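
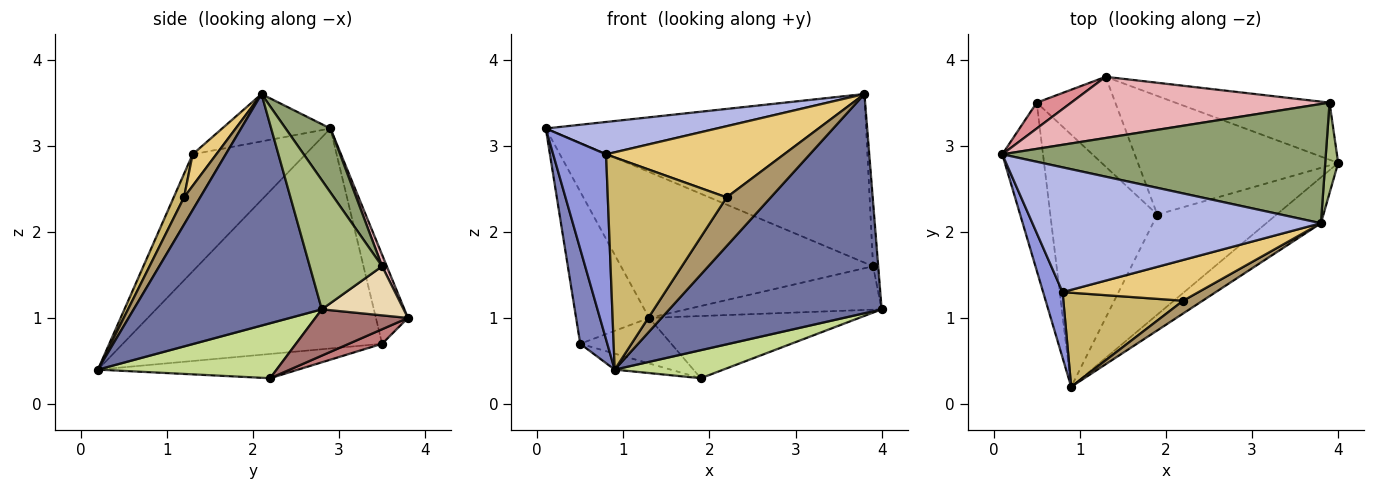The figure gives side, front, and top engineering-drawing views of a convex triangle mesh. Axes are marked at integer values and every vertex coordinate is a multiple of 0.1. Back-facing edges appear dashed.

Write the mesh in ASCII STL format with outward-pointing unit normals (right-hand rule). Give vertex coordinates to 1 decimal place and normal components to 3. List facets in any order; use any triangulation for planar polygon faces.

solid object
 facet normal 0.655 -0.740 -0.155
  outer loop
   vertex 3.8 2.1 3.6
   vertex 0.9 0.2 0.4
   vertex 4.0 2.8 1.1
  endloop
 endfacet
 facet normal -0.978 -0.102 -0.181
  outer loop
   vertex 0.5 3.5 0.7
   vertex 0.9 0.2 0.4
   vertex 0.1 2.9 3.2
  endloop
 endfacet
 facet normal -0.895 -0.420 0.149
  outer loop
   vertex 0.8 1.3 2.9
   vertex 0.1 2.9 3.2
   vertex 0.9 0.2 0.4
  endloop
 endfacet
 facet normal -0.157 -0.248 0.956
  outer loop
   vertex 0.8 1.3 2.9
   vertex 3.8 2.1 3.6
   vertex 0.1 2.9 3.2
  endloop
 endfacet
 facet normal 0.113 0.811 0.574
  outer loop
   vertex 3.9 3.5 1.6
   vertex 0.1 2.9 3.2
   vertex 3.8 2.1 3.6
  endloop
 endfacet
 facet normal 0.993 0.071 0.099
  outer loop
   vertex 3.9 3.5 1.6
   vertex 3.8 2.1 3.6
   vertex 4.0 2.8 1.1
  endloop
 endfacet
 facet normal 0.406 -0.247 -0.880
  outer loop
   vertex 1.9 2.2 0.3
   vertex 4.0 2.8 1.1
   vertex 0.9 0.2 0.4
  endloop
 endfacet
 facet normal -0.221 0.062 -0.973
  outer loop
   vertex 1.9 2.2 0.3
   vertex 0.9 0.2 0.4
   vertex 0.5 3.5 0.7
  endloop
 endfacet
 facet normal 0.334 -0.912 0.239
  outer loop
   vertex 2.2 1.2 2.4
   vertex 0.9 0.2 0.4
   vertex 3.8 2.1 3.6
  endloop
 endfacet
 facet normal 0.079 -0.911 0.404
  outer loop
   vertex 2.2 1.2 2.4
   vertex 0.8 1.3 2.9
   vertex 0.9 0.2 0.4
  endloop
 endfacet
 facet normal 0.115 -0.862 0.494
  outer loop
   vertex 2.2 1.2 2.4
   vertex 3.8 2.1 3.6
   vertex 0.8 1.3 2.9
  endloop
 endfacet
 facet normal 0.246 0.586 -0.772
  outer loop
   vertex 1.3 3.8 1.0
   vertex 3.9 3.5 1.6
   vertex 4.0 2.8 1.1
  endloop
 endfacet
 facet normal 0.201 0.455 -0.868
  outer loop
   vertex 1.3 3.8 1.0
   vertex 4.0 2.8 1.1
   vertex 1.9 2.2 0.3
  endloop
 endfacet
 facet normal 0.163 0.446 -0.880
  outer loop
   vertex 1.3 3.8 1.0
   vertex 1.9 2.2 0.3
   vertex 0.5 3.5 0.7
  endloop
 endfacet
 facet normal -0.397 0.905 0.154
  outer loop
   vertex 1.3 3.8 1.0
   vertex 0.5 3.5 0.7
   vertex 0.1 2.9 3.2
  endloop
 endfacet
 facet normal 0.017 0.922 0.387
  outer loop
   vertex 1.3 3.8 1.0
   vertex 0.1 2.9 3.2
   vertex 3.9 3.5 1.6
  endloop
 endfacet
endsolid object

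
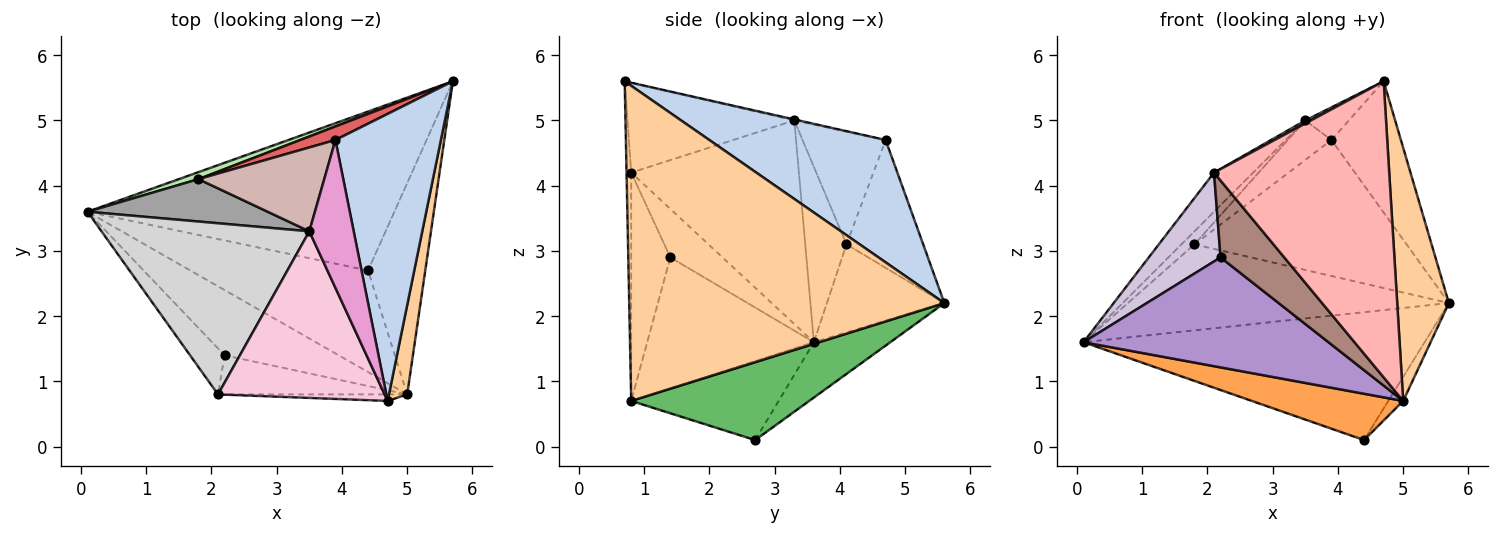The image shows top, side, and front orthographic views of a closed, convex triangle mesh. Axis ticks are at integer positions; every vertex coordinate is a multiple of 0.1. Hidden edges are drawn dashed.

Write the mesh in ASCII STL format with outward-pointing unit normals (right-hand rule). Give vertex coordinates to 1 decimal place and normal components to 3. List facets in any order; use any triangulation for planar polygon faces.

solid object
 facet normal -0.139 0.621 -0.771
  outer loop
   vertex 4.4 2.7 0.1
   vertex 0.1 3.6 1.6
   vertex 5.7 5.6 2.2
  endloop
 endfacet
 facet normal 0.726 0.286 0.626
  outer loop
   vertex 3.9 4.7 4.7
   vertex 4.7 0.7 5.6
   vertex 5.7 5.6 2.2
  endloop
 endfacet
 facet normal -0.375 -0.385 -0.844
  outer loop
   vertex 5.0 0.8 0.7
   vertex 0.1 3.6 1.6
   vertex 4.4 2.7 0.1
  endloop
 endfacet
 facet normal 0.985 -0.161 0.057
  outer loop
   vertex 5.0 0.8 0.7
   vertex 5.7 5.6 2.2
   vertex 4.7 0.7 5.6
  endloop
 endfacet
 facet normal 0.804 0.067 -0.591
  outer loop
   vertex 5.0 0.8 0.7
   vertex 4.4 2.7 0.1
   vertex 5.7 5.6 2.2
  endloop
 endfacet
 facet normal -0.343 0.936 0.076
  outer loop
   vertex 1.8 4.1 3.1
   vertex 5.7 5.6 2.2
   vertex 0.1 3.6 1.6
  endloop
 endfacet
 facet normal -0.339 0.936 0.093
  outer loop
   vertex 1.8 4.1 3.1
   vertex 3.9 4.7 4.7
   vertex 5.7 5.6 2.2
  endloop
 endfacet
 facet normal -0.027 -0.999 -0.022
  outer loop
   vertex 2.1 0.8 4.2
   vertex 5.0 0.8 0.7
   vertex 4.7 0.7 5.6
  endloop
 endfacet
 facet normal -0.505 -0.742 -0.440
  outer loop
   vertex 2.2 1.4 2.9
   vertex 0.1 3.6 1.6
   vertex 5.0 0.8 0.7
  endloop
 endfacet
 facet normal -0.543 -0.746 -0.386
  outer loop
   vertex 2.2 1.4 2.9
   vertex 2.1 0.8 4.2
   vertex 0.1 3.6 1.6
  endloop
 endfacet
 facet normal -0.480 -0.782 -0.398
  outer loop
   vertex 2.2 1.4 2.9
   vertex 5.0 0.8 0.7
   vertex 2.1 0.8 4.2
  endloop
 endfacet
 facet normal -0.630 0.331 0.703
  outer loop
   vertex 3.5 3.3 5.0
   vertex 3.9 4.7 4.7
   vertex 1.8 4.1 3.1
  endloop
 endfacet
 facet normal -0.022 0.215 0.976
  outer loop
   vertex 3.5 3.3 5.0
   vertex 4.7 0.7 5.6
   vertex 3.9 4.7 4.7
  endloop
 endfacet
 facet normal -0.475 -0.016 0.880
  outer loop
   vertex 3.5 3.3 5.0
   vertex 2.1 0.8 4.2
   vertex 4.7 0.7 5.6
  endloop
 endfacet
 facet normal -0.681 0.215 0.700
  outer loop
   vertex 3.5 3.3 5.0
   vertex 1.8 4.1 3.1
   vertex 0.1 3.6 1.6
  endloop
 endfacet
 facet normal -0.691 0.161 0.705
  outer loop
   vertex 3.5 3.3 5.0
   vertex 0.1 3.6 1.6
   vertex 2.1 0.8 4.2
  endloop
 endfacet
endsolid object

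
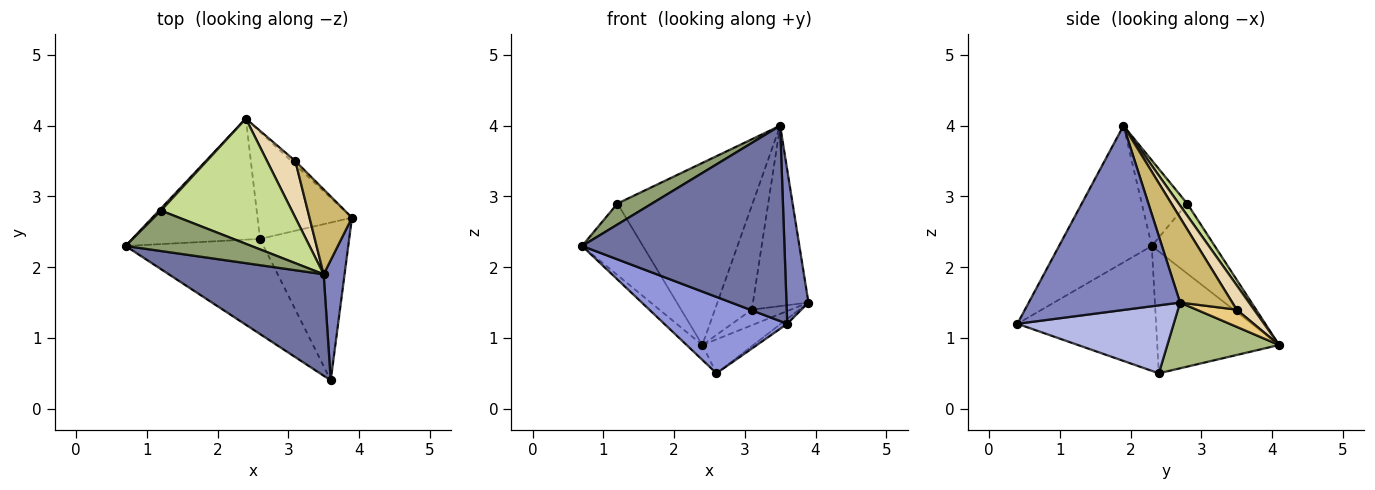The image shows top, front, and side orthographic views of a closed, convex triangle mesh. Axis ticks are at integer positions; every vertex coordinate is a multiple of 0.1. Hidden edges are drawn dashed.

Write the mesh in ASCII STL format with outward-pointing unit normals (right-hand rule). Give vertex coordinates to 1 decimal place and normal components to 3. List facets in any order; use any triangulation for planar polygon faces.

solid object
 facet normal -0.377 -0.822 0.427
  outer loop
   vertex 3.5 1.9 4.0
   vertex 0.7 2.3 2.3
   vertex 3.6 0.4 1.2
  endloop
 endfacet
 facet normal 0.983 -0.143 0.112
  outer loop
   vertex 3.5 1.9 4.0
   vertex 3.6 0.4 1.2
   vertex 3.9 2.7 1.5
  endloop
 endfacet
 facet normal -0.577 -0.511 -0.637
  outer loop
   vertex 2.6 2.4 0.5
   vertex 3.6 0.4 1.2
   vertex 0.7 2.3 2.3
  endloop
 endfacet
 facet normal 0.606 0.025 -0.795
  outer loop
   vertex 2.6 2.4 0.5
   vertex 3.9 2.7 1.5
   vertex 3.6 0.4 1.2
  endloop
 endfacet
 facet normal -0.517 -0.394 0.760
  outer loop
   vertex 1.2 2.8 2.9
   vertex 0.7 2.3 2.3
   vertex 3.5 1.9 4.0
  endloop
 endfacet
 facet normal 0.553 0.252 -0.794
  outer loop
   vertex 2.4 4.1 0.9
   vertex 3.9 2.7 1.5
   vertex 2.6 2.4 0.5
  endloop
 endfacet
 facet normal 0.051 0.823 0.566
  outer loop
   vertex 2.4 4.1 0.9
   vertex 1.2 2.8 2.9
   vertex 3.5 1.9 4.0
  endloop
 endfacet
 facet normal -0.687 0.089 -0.721
  outer loop
   vertex 2.4 4.1 0.9
   vertex 2.6 2.4 0.5
   vertex 0.7 2.3 2.3
  endloop
 endfacet
 facet normal -0.719 0.695 0.020
  outer loop
   vertex 2.4 4.1 0.9
   vertex 0.7 2.3 2.3
   vertex 1.2 2.8 2.9
  endloop
 endfacet
 facet normal 0.648 0.689 0.324
  outer loop
   vertex 3.1 3.5 1.4
   vertex 3.5 1.9 4.0
   vertex 3.9 2.7 1.5
  endloop
 endfacet
 facet normal 0.708 0.687 -0.166
  outer loop
   vertex 3.1 3.5 1.4
   vertex 3.9 2.7 1.5
   vertex 2.4 4.1 0.9
  endloop
 endfacet
 facet normal 0.381 0.812 0.441
  outer loop
   vertex 3.1 3.5 1.4
   vertex 2.4 4.1 0.9
   vertex 3.5 1.9 4.0
  endloop
 endfacet
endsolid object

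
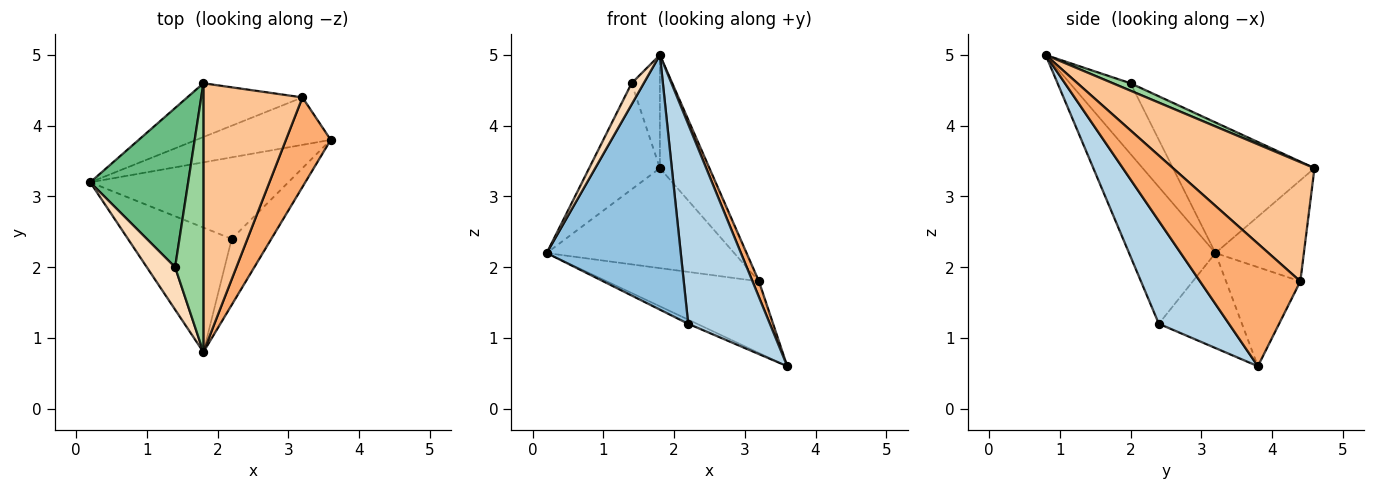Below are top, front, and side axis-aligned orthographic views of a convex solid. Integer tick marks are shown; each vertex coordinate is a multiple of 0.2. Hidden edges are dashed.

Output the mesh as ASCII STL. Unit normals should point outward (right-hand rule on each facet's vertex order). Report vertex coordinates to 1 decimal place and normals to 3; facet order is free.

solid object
 facet normal -0.432 0.046 -0.901
  outer loop
   vertex 2.2 2.4 1.2
   vertex 0.2 3.2 2.2
   vertex 3.6 3.8 0.6
  endloop
 endfacet
 facet normal -0.501 -0.777 -0.380
  outer loop
   vertex 2.2 2.4 1.2
   vertex 1.8 0.8 5.0
   vertex 0.2 3.2 2.2
  endloop
 endfacet
 facet normal 0.632 -0.736 -0.243
  outer loop
   vertex 2.2 2.4 1.2
   vertex 3.6 3.8 0.6
   vertex 1.8 0.8 5.0
  endloop
 endfacet
 facet normal -0.377 0.772 -0.512
  outer loop
   vertex 3.2 4.4 1.8
   vertex 3.6 3.8 0.6
   vertex 0.2 3.2 2.2
  endloop
 endfacet
 facet normal -0.384 0.813 -0.437
  outer loop
   vertex 3.2 4.4 1.8
   vertex 0.2 3.2 2.2
   vertex 1.8 4.6 3.4
  endloop
 endfacet
 facet normal 0.938 -0.060 0.343
  outer loop
   vertex 3.2 4.4 1.8
   vertex 1.8 0.8 5.0
   vertex 3.6 3.8 0.6
  endloop
 endfacet
 facet normal 0.743 0.260 0.617
  outer loop
   vertex 3.2 4.4 1.8
   vertex 1.8 4.6 3.4
   vertex 1.8 0.8 5.0
  endloop
 endfacet
 facet normal -0.913 -0.183 0.365
  outer loop
   vertex 1.4 2.0 4.6
   vertex 0.2 3.2 2.2
   vertex 1.8 0.8 5.0
  endloop
 endfacet
 facet normal -0.743 0.371 0.557
  outer loop
   vertex 1.4 2.0 4.6
   vertex 1.8 4.6 3.4
   vertex 0.2 3.2 2.2
  endloop
 endfacet
 facet normal 0.236 0.377 0.896
  outer loop
   vertex 1.4 2.0 4.6
   vertex 1.8 0.8 5.0
   vertex 1.8 4.6 3.4
  endloop
 endfacet
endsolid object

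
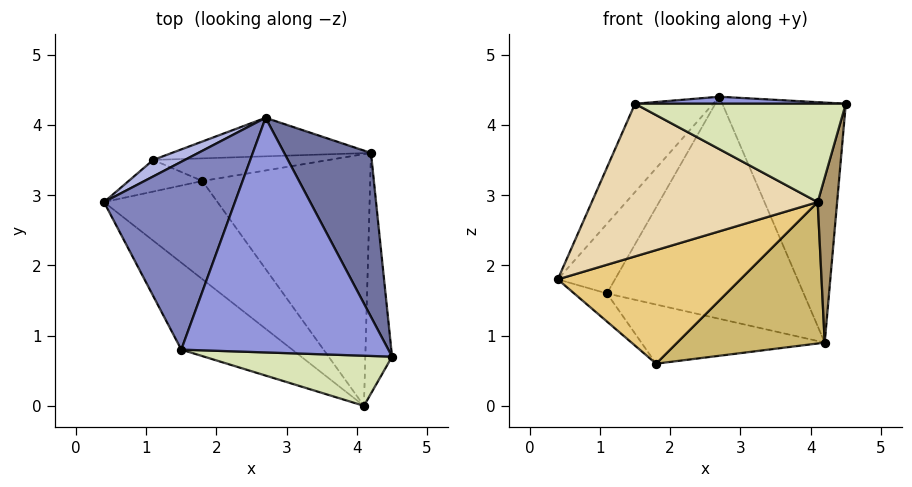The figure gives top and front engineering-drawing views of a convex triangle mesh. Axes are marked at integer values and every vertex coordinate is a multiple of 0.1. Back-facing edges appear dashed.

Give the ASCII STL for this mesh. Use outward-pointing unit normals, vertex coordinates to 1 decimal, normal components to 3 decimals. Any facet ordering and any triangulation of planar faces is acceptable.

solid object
 facet normal 0.847 0.439 0.300
  outer loop
   vertex 4.2 3.6 0.9
   vertex 2.7 4.1 4.4
   vertex 4.5 0.7 4.3
  endloop
 endfacet
 facet normal -0.780 0.266 0.567
  outer loop
   vertex 1.5 0.8 4.3
   vertex 2.7 4.1 4.4
   vertex 0.4 2.9 1.8
  endloop
 endfacet
 facet normal -0.001 -0.030 1.000
  outer loop
   vertex 1.5 0.8 4.3
   vertex 4.5 0.7 4.3
   vertex 2.7 4.1 4.4
  endloop
 endfacet
 facet normal -0.609 0.772 0.183
  outer loop
   vertex 1.1 3.5 1.6
   vertex 0.4 2.9 1.8
   vertex 2.7 4.1 4.4
  endloop
 endfacet
 facet normal -0.616 0.523 -0.588
  outer loop
   vertex 1.1 3.5 1.6
   vertex 1.8 3.2 0.6
   vertex 0.4 2.9 1.8
  endloop
 endfacet
 facet normal -0.070 0.983 -0.170
  outer loop
   vertex 1.1 3.5 1.6
   vertex 2.7 4.1 4.4
   vertex 4.2 3.6 0.9
  endloop
 endfacet
 facet normal -0.110 0.928 -0.356
  outer loop
   vertex 1.1 3.5 1.6
   vertex 4.2 3.6 0.9
   vertex 1.8 3.2 0.6
  endloop
 endfacet
 facet normal -0.030 -0.891 0.454
  outer loop
   vertex 4.1 0.0 2.9
   vertex 4.5 0.7 4.3
   vertex 1.5 0.8 4.3
  endloop
 endfacet
 facet normal 0.968 -0.141 -0.206
  outer loop
   vertex 4.1 0.0 2.9
   vertex 4.2 3.6 0.9
   vertex 4.5 0.7 4.3
  endloop
 endfacet
 facet normal 0.187 -0.481 -0.856
  outer loop
   vertex 4.1 0.0 2.9
   vertex 1.8 3.2 0.6
   vertex 4.2 3.6 0.9
  endloop
 endfacet
 facet normal -0.370 -0.703 -0.608
  outer loop
   vertex 4.1 0.0 2.9
   vertex 0.4 2.9 1.8
   vertex 1.8 3.2 0.6
  endloop
 endfacet
 facet normal -0.471 -0.767 -0.437
  outer loop
   vertex 4.1 0.0 2.9
   vertex 1.5 0.8 4.3
   vertex 0.4 2.9 1.8
  endloop
 endfacet
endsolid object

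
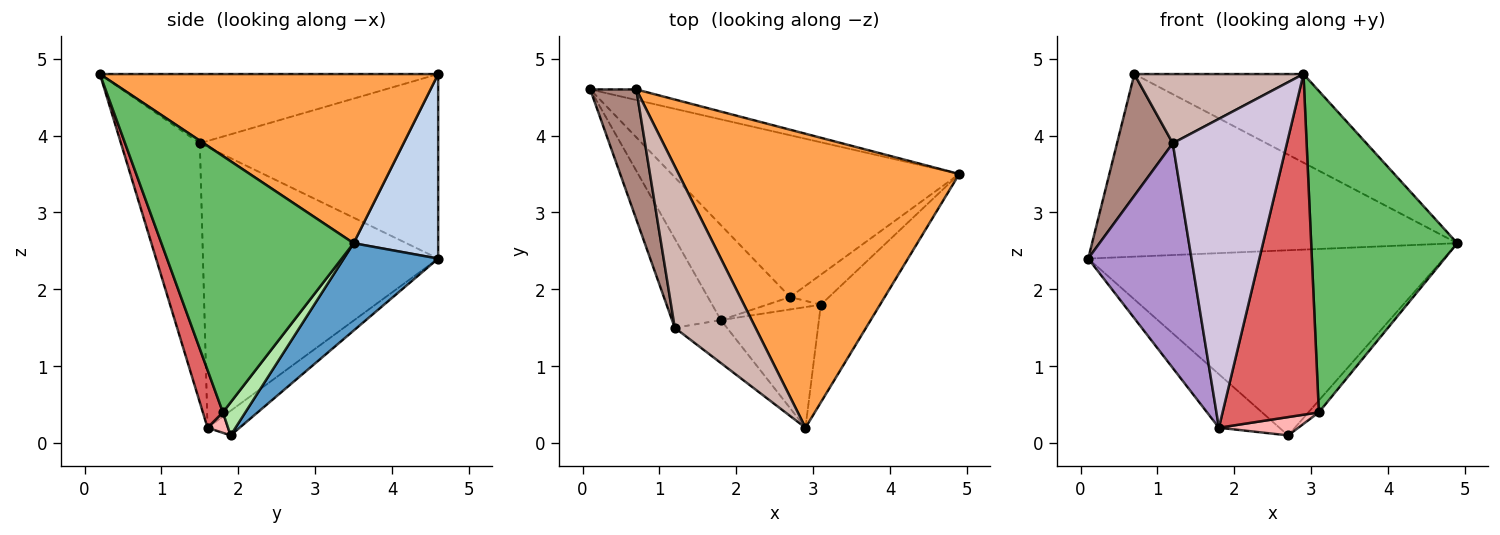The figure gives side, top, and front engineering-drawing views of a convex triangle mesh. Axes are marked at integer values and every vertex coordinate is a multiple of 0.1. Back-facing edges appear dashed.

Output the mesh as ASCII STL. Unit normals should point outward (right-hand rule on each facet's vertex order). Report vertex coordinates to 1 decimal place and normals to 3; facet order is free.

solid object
 facet normal 0.196 0.738 -0.645
  outer loop
   vertex 2.7 1.9 0.1
   vertex 0.1 4.6 2.4
   vertex 4.9 3.5 2.6
  endloop
 endfacet
 facet normal 0.225 0.973 -0.056
  outer loop
   vertex 0.7 4.6 4.8
   vertex 4.9 3.5 2.6
   vertex 0.1 4.6 2.4
  endloop
 endfacet
 facet normal 0.500 0.250 0.829
  outer loop
   vertex 0.7 4.6 4.8
   vertex 2.9 0.2 4.8
   vertex 4.9 3.5 2.6
  endloop
 endfacet
 facet normal -0.252 0.475 -0.843
  outer loop
   vertex 1.8 1.6 0.2
   vertex 0.1 4.6 2.4
   vertex 2.7 1.9 0.1
  endloop
 endfacet
 facet normal 0.783 -0.595 -0.181
  outer loop
   vertex 3.1 1.8 0.4
   vertex 4.9 3.5 2.6
   vertex 2.9 0.2 4.8
  endloop
 endfacet
 facet normal 0.620 0.289 -0.730
  outer loop
   vertex 3.1 1.8 0.4
   vertex 2.7 1.9 0.1
   vertex 4.9 3.5 2.6
  endloop
 endfacet
 facet normal 0.193 -0.925 -0.328
  outer loop
   vertex 3.1 1.8 0.4
   vertex 2.9 0.2 4.8
   vertex 1.8 1.6 0.2
  endloop
 endfacet
 facet normal 0.209 -0.810 -0.548
  outer loop
   vertex 3.1 1.8 0.4
   vertex 1.8 1.6 0.2
   vertex 2.7 1.9 0.1
  endloop
 endfacet
 facet normal -0.904 -0.397 -0.157
  outer loop
   vertex 1.2 1.5 3.9
   vertex 0.1 4.6 2.4
   vertex 1.8 1.6 0.2
  endloop
 endfacet
 facet normal -0.565 -0.817 -0.114
  outer loop
   vertex 1.2 1.5 3.9
   vertex 1.8 1.6 0.2
   vertex 2.9 0.2 4.8
  endloop
 endfacet
 facet normal -0.946 -0.221 0.237
  outer loop
   vertex 1.2 1.5 3.9
   vertex 0.7 4.6 4.8
   vertex 0.1 4.6 2.4
  endloop
 endfacet
 facet normal -0.619 -0.309 0.722
  outer loop
   vertex 1.2 1.5 3.9
   vertex 2.9 0.2 4.8
   vertex 0.7 4.6 4.8
  endloop
 endfacet
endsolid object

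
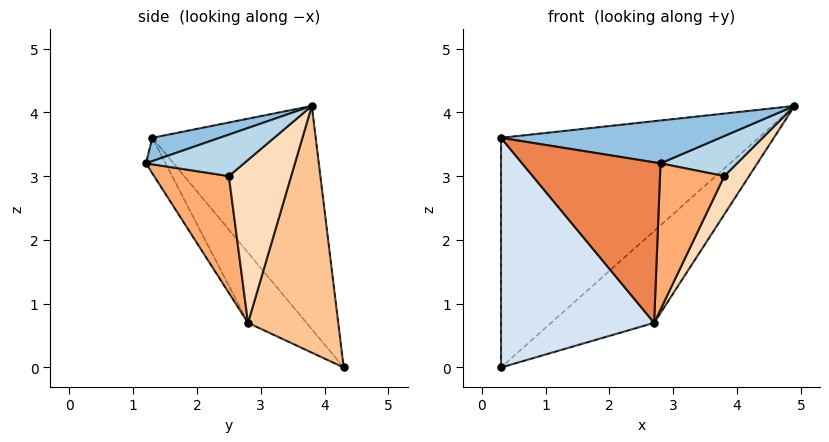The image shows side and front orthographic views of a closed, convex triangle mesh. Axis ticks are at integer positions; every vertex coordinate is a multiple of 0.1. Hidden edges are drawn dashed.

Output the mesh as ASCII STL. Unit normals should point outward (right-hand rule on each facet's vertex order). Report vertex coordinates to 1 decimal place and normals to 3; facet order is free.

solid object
 facet normal -0.438 0.691 0.576
  outer loop
   vertex 0.3 4.3 0.0
   vertex 0.3 1.3 3.6
   vertex 4.9 3.8 4.1
  endloop
 endfacet
 facet normal 0.128 -0.415 0.901
  outer loop
   vertex 2.8 1.2 3.2
   vertex 4.9 3.8 4.1
   vertex 0.3 1.3 3.6
  endloop
 endfacet
 facet normal 0.787 -0.614 -0.061
  outer loop
   vertex 3.8 2.5 3.0
   vertex 4.9 3.8 4.1
   vertex 2.8 1.2 3.2
  endloop
 endfacet
 facet normal -0.282 -0.737 -0.614
  outer loop
   vertex 2.7 2.8 0.7
   vertex 0.3 1.3 3.6
   vertex 0.3 4.3 0.0
  endloop
 endfacet
 facet normal -0.119 -0.838 -0.532
  outer loop
   vertex 2.7 2.8 0.7
   vertex 2.8 1.2 3.2
   vertex 0.3 1.3 3.6
  endloop
 endfacet
 facet normal 0.692 -0.595 -0.409
  outer loop
   vertex 2.7 2.8 0.7
   vertex 3.8 2.5 3.0
   vertex 2.8 1.2 3.2
  endloop
 endfacet
 facet normal 0.553 0.631 -0.544
  outer loop
   vertex 2.7 2.8 0.7
   vertex 0.3 4.3 0.0
   vertex 4.9 3.8 4.1
  endloop
 endfacet
 facet normal 0.834 -0.331 -0.442
  outer loop
   vertex 2.7 2.8 0.7
   vertex 4.9 3.8 4.1
   vertex 3.8 2.5 3.0
  endloop
 endfacet
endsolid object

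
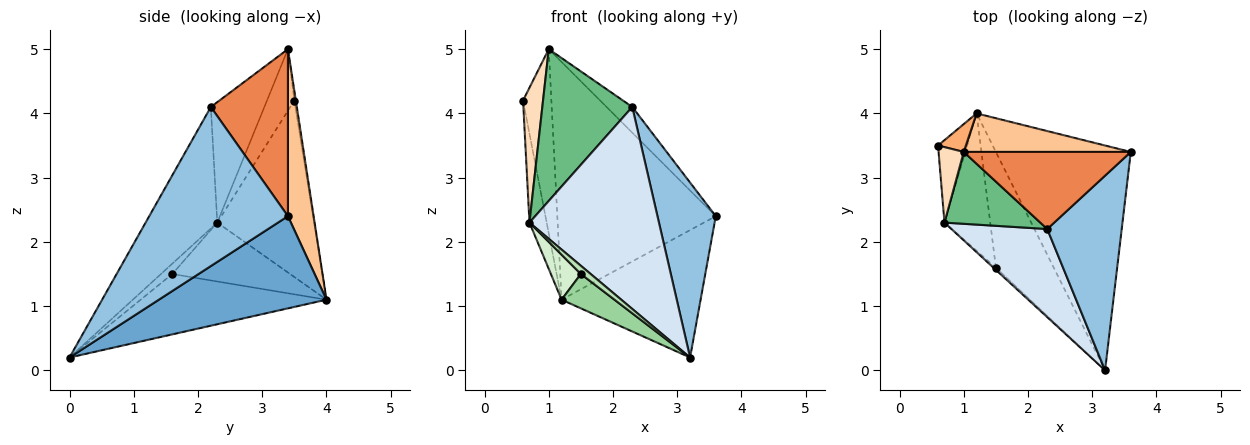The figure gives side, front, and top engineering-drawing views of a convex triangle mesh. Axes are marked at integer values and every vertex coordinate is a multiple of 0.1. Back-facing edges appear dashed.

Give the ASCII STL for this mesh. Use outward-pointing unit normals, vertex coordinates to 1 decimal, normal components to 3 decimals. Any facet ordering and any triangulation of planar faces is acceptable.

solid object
 facet normal 0.511 0.424 -0.748
  outer loop
   vertex 1.2 4.0 1.1
   vertex 3.6 3.4 2.4
   vertex 3.2 0.0 0.2
  endloop
 endfacet
 facet normal 0.846 -0.356 0.396
  outer loop
   vertex 2.3 2.2 4.1
   vertex 3.2 0.0 0.2
   vertex 3.6 3.4 2.4
  endloop
 endfacet
 facet normal -0.972 0.173 -0.160
  outer loop
   vertex 0.7 2.3 2.3
   vertex 0.6 3.5 4.2
   vertex 1.2 4.0 1.1
  endloop
 endfacet
 facet normal -0.452 -0.817 0.357
  outer loop
   vertex 0.7 2.3 2.3
   vertex 3.2 0.0 0.2
   vertex 2.3 2.2 4.1
  endloop
 endfacet
 facet normal 0.688 0.229 0.688
  outer loop
   vertex 1.0 3.4 5.0
   vertex 2.3 2.2 4.1
   vertex 3.6 3.4 2.4
  endloop
 endfacet
 facet normal -0.052 0.987 0.149
  outer loop
   vertex 1.0 3.4 5.0
   vertex 1.2 4.0 1.1
   vertex 0.6 3.5 4.2
  endloop
 endfacet
 facet normal 0.158 0.975 0.158
  outer loop
   vertex 1.0 3.4 5.0
   vertex 3.6 3.4 2.4
   vertex 1.2 4.0 1.1
  endloop
 endfacet
 facet normal -0.767 -0.560 0.313
  outer loop
   vertex 1.0 3.4 5.0
   vertex 0.6 3.5 4.2
   vertex 0.7 2.3 2.3
  endloop
 endfacet
 facet normal -0.474 -0.796 0.377
  outer loop
   vertex 1.0 3.4 5.0
   vertex 0.7 2.3 2.3
   vertex 2.3 2.2 4.1
  endloop
 endfacet
 facet normal -0.708 -0.201 -0.677
  outer loop
   vertex 1.5 1.6 1.5
   vertex 1.2 4.0 1.1
   vertex 3.2 0.0 0.2
  endloop
 endfacet
 facet normal -0.744 -0.643 -0.181
  outer loop
   vertex 1.5 1.6 1.5
   vertex 3.2 0.0 0.2
   vertex 0.7 2.3 2.3
  endloop
 endfacet
 facet normal -0.774 -0.197 -0.602
  outer loop
   vertex 1.5 1.6 1.5
   vertex 0.7 2.3 2.3
   vertex 1.2 4.0 1.1
  endloop
 endfacet
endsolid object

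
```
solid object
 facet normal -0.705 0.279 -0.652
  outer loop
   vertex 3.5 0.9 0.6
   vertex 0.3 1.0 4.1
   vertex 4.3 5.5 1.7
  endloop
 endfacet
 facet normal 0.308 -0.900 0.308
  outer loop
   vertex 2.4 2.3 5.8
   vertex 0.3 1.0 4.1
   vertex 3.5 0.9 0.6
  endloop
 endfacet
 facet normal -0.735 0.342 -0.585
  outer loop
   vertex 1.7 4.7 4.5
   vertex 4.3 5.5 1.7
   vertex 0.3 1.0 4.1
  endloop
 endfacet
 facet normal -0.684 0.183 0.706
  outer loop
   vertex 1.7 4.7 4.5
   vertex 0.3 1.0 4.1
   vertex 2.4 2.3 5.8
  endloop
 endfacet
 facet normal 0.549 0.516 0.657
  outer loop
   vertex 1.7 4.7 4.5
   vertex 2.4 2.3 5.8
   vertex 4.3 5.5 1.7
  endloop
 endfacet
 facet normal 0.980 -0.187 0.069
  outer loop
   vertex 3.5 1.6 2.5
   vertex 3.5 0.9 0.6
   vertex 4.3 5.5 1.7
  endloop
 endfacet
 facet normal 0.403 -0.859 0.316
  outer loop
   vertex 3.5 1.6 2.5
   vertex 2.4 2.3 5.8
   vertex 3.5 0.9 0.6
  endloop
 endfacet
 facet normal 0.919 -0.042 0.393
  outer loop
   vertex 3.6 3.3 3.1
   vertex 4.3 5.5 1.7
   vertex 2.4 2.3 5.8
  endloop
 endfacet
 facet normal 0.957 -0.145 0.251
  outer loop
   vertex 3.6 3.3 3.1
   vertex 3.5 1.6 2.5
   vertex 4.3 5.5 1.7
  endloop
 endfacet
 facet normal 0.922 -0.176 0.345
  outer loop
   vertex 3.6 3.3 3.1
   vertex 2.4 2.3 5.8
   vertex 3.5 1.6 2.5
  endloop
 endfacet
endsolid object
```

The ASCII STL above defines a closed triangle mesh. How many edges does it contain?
15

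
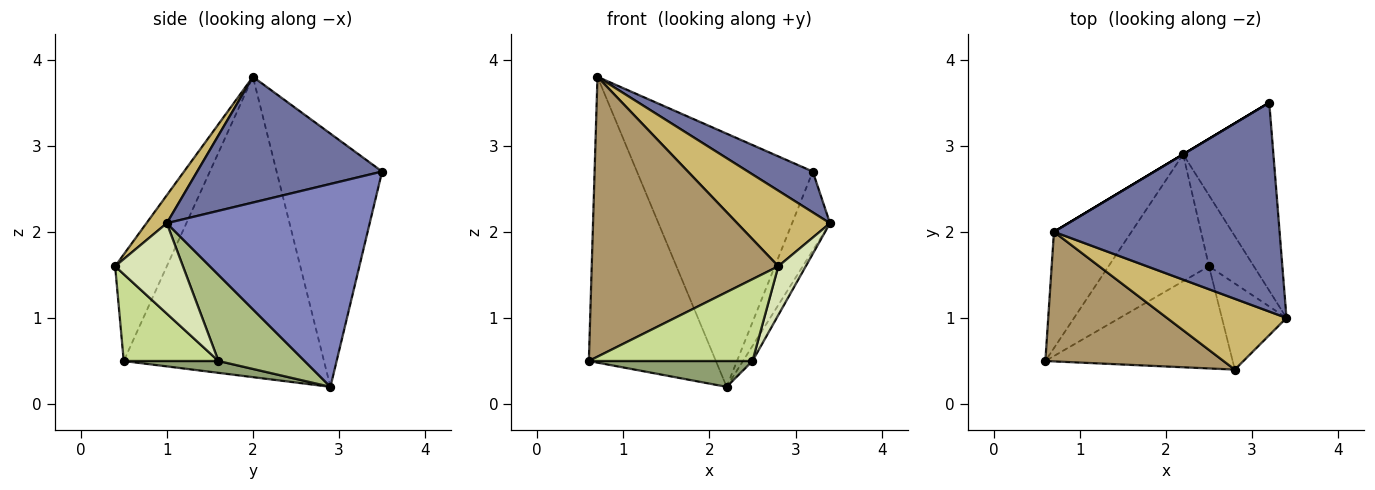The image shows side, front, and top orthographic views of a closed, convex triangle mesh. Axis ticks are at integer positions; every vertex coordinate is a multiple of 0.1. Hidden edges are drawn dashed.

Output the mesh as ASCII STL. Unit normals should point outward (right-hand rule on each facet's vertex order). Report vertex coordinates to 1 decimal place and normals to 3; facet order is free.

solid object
 facet normal 0.480 -0.168 0.861
  outer loop
   vertex 0.7 2.0 3.8
   vertex 3.4 1.0 2.1
   vertex 3.2 3.5 2.7
  endloop
 endfacet
 facet normal 0.901 0.168 -0.401
  outer loop
   vertex 2.2 2.9 0.2
   vertex 3.2 3.5 2.7
   vertex 3.4 1.0 2.1
  endloop
 endfacet
 facet normal -0.825 0.523 -0.213
  outer loop
   vertex 2.2 2.9 0.2
   vertex 0.6 0.5 0.5
   vertex 0.7 2.0 3.8
  endloop
 endfacet
 facet normal -0.514 0.857 0.000
  outer loop
   vertex 2.2 2.9 0.2
   vertex 0.7 2.0 3.8
   vertex 3.2 3.5 2.7
  endloop
 endfacet
 facet normal 0.115 -0.198 -0.973
  outer loop
   vertex 2.5 1.6 0.5
   vertex 0.6 0.5 0.5
   vertex 2.2 2.9 0.2
  endloop
 endfacet
 facet normal 0.883 0.098 -0.460
  outer loop
   vertex 2.5 1.6 0.5
   vertex 2.2 2.9 0.2
   vertex 3.4 1.0 2.1
  endloop
 endfacet
 facet normal 0.340 -0.588 -0.734
  outer loop
   vertex 2.8 0.4 1.6
   vertex 0.6 0.5 0.5
   vertex 2.5 1.6 0.5
  endloop
 endfacet
 facet normal 0.773 -0.313 -0.552
  outer loop
   vertex 2.8 0.4 1.6
   vertex 2.5 1.6 0.5
   vertex 3.4 1.0 2.1
  endloop
 endfacet
 facet normal -0.244 -0.880 0.407
  outer loop
   vertex 2.8 0.4 1.6
   vertex 0.7 2.0 3.8
   vertex 0.6 0.5 0.5
  endloop
 endfacet
 facet normal 0.158 -0.721 0.675
  outer loop
   vertex 2.8 0.4 1.6
   vertex 3.4 1.0 2.1
   vertex 0.7 2.0 3.8
  endloop
 endfacet
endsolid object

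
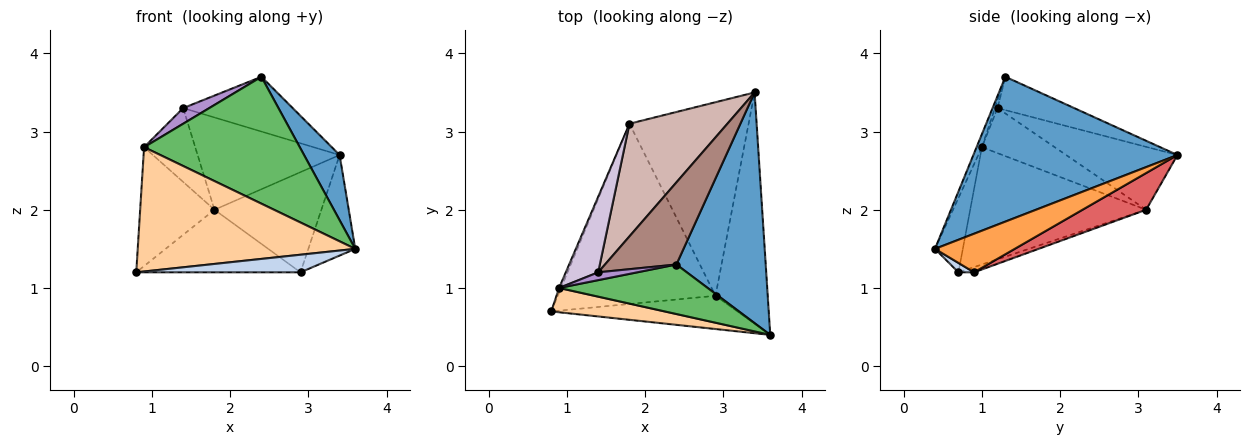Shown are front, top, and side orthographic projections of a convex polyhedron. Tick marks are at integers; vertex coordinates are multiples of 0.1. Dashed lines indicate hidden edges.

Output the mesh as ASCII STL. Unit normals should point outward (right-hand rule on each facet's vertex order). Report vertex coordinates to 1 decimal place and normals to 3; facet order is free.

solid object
 facet normal 0.842 -0.147 0.519
  outer loop
   vertex 2.4 1.3 3.7
   vertex 3.6 0.4 1.5
   vertex 3.4 3.5 2.7
  endloop
 endfacet
 facet normal 0.045 -0.467 -0.883
  outer loop
   vertex 2.9 0.9 1.2
   vertex 3.6 0.4 1.5
   vertex 0.8 0.7 1.2
  endloop
 endfacet
 facet normal 0.561 0.330 -0.759
  outer loop
   vertex 2.9 0.9 1.2
   vertex 3.4 3.5 2.7
   vertex 3.6 0.4 1.5
  endloop
 endfacet
 facet normal -0.125 -0.974 0.190
  outer loop
   vertex 0.9 1.0 2.8
   vertex 0.8 0.7 1.2
   vertex 3.6 0.4 1.5
  endloop
 endfacet
 facet normal -0.032 -0.931 0.363
  outer loop
   vertex 0.9 1.0 2.8
   vertex 3.6 0.4 1.5
   vertex 2.4 1.3 3.7
  endloop
 endfacet
 facet normal -0.031 0.328 -0.944
  outer loop
   vertex 1.8 3.1 2.0
   vertex 2.9 0.9 1.2
   vertex 0.8 0.7 1.2
  endloop
 endfacet
 facet normal 0.264 0.443 -0.857
  outer loop
   vertex 1.8 3.1 2.0
   vertex 3.4 3.5 2.7
   vertex 2.9 0.9 1.2
  endloop
 endfacet
 facet normal -0.921 0.389 -0.015
  outer loop
   vertex 1.8 3.1 2.0
   vertex 0.8 0.7 1.2
   vertex 0.9 1.0 2.8
  endloop
 endfacet
 facet normal -0.089 -0.891 0.445
  outer loop
   vertex 1.4 1.2 3.3
   vertex 0.9 1.0 2.8
   vertex 2.4 1.3 3.7
  endloop
 endfacet
 facet normal -0.705 0.495 0.507
  outer loop
   vertex 1.4 1.2 3.3
   vertex 1.8 3.1 2.0
   vertex 0.9 1.0 2.8
  endloop
 endfacet
 facet normal -0.362 0.517 0.776
  outer loop
   vertex 1.4 1.2 3.3
   vertex 2.4 1.3 3.7
   vertex 3.4 3.5 2.7
  endloop
 endfacet
 facet normal -0.445 0.568 0.693
  outer loop
   vertex 1.4 1.2 3.3
   vertex 3.4 3.5 2.7
   vertex 1.8 3.1 2.0
  endloop
 endfacet
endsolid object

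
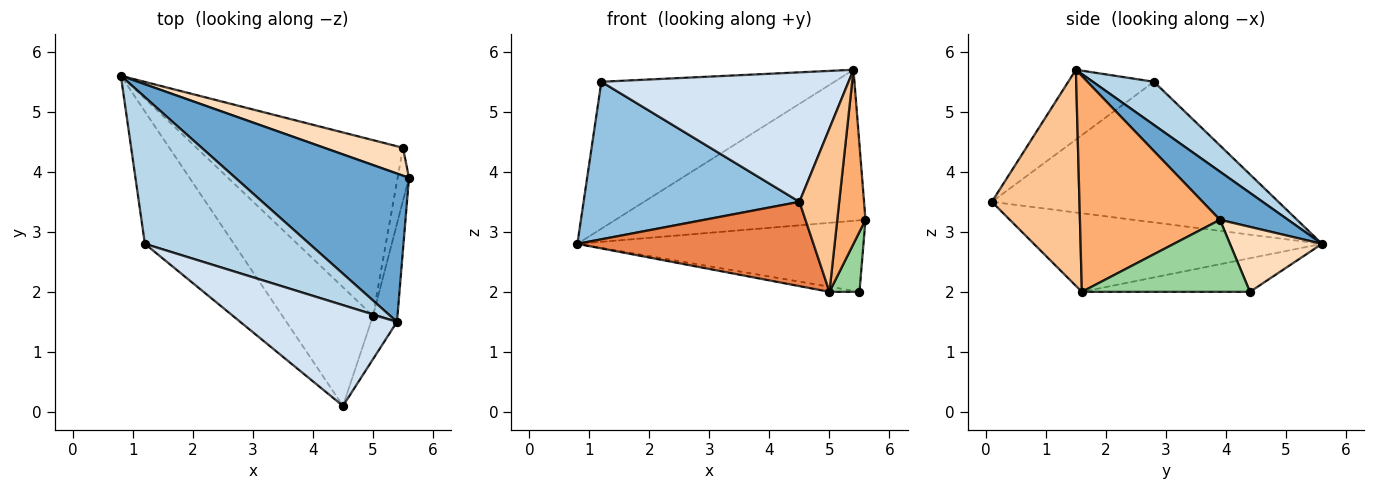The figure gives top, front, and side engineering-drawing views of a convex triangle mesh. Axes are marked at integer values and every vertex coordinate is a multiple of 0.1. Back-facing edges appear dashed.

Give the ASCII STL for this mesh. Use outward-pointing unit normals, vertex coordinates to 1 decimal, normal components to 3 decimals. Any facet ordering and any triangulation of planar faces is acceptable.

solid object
 facet normal 0.191 0.700 0.688
  outer loop
   vertex 5.4 1.5 5.7
   vertex 5.6 3.9 3.2
   vertex 0.8 5.6 2.8
  endloop
 endfacet
 facet normal -0.713 -0.537 -0.451
  outer loop
   vertex 1.2 2.8 5.5
   vertex 0.8 5.6 2.8
   vertex 4.5 0.1 3.5
  endloop
 endfacet
 facet normal 0.182 0.696 0.695
  outer loop
   vertex 1.2 2.8 5.5
   vertex 5.4 1.5 5.7
   vertex 0.8 5.6 2.8
  endloop
 endfacet
 facet normal -0.264 -0.761 0.592
  outer loop
   vertex 1.2 2.8 5.5
   vertex 4.5 0.1 3.5
   vertex 5.4 1.5 5.7
  endloop
 endfacet
 facet normal -0.577 -0.473 -0.666
  outer loop
   vertex 5.0 1.6 2.0
   vertex 4.5 0.1 3.5
   vertex 0.8 5.6 2.8
  endloop
 endfacet
 facet normal 0.974 -0.196 -0.111
  outer loop
   vertex 5.0 1.6 2.0
   vertex 5.6 3.9 3.2
   vertex 5.4 1.5 5.7
  endloop
 endfacet
 facet normal 0.905 -0.411 -0.109
  outer loop
   vertex 5.0 1.6 2.0
   vertex 5.4 1.5 5.7
   vertex 4.5 0.1 3.5
  endloop
 endfacet
 facet normal 0.287 0.892 0.348
  outer loop
   vertex 5.5 4.4 2.0
   vertex 0.8 5.6 2.8
   vertex 5.6 3.9 3.2
  endloop
 endfacet
 facet normal -0.161 0.029 -0.987
  outer loop
   vertex 5.5 4.4 2.0
   vertex 5.0 1.6 2.0
   vertex 0.8 5.6 2.8
  endloop
 endfacet
 facet normal 0.973 -0.174 -0.153
  outer loop
   vertex 5.5 4.4 2.0
   vertex 5.6 3.9 3.2
   vertex 5.0 1.6 2.0
  endloop
 endfacet
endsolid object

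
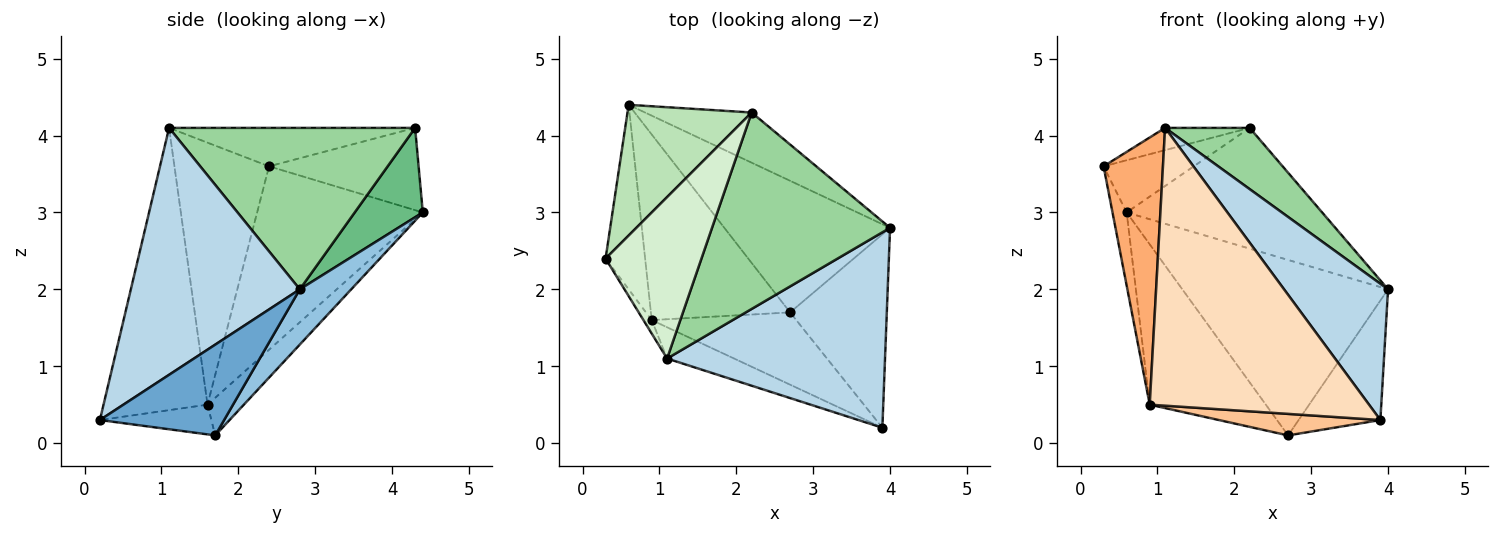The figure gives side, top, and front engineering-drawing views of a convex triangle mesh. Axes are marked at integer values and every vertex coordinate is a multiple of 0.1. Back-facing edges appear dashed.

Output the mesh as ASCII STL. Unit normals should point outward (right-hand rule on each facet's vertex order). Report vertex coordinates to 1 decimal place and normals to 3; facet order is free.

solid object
 facet normal 0.624 0.411 -0.665
  outer loop
   vertex 2.7 1.7 0.1
   vertex 4.0 2.8 2.0
   vertex 3.9 0.2 0.3
  endloop
 endfacet
 facet normal 0.196 0.784 -0.588
  outer loop
   vertex 0.6 4.4 3.0
   vertex 4.0 2.8 2.0
   vertex 2.7 1.7 0.1
  endloop
 endfacet
 facet normal 0.681 -0.419 0.601
  outer loop
   vertex 1.1 1.1 4.1
   vertex 3.9 0.2 0.3
   vertex 4.0 2.8 2.0
  endloop
 endfacet
 facet normal -0.974 0.083 -0.210
  outer loop
   vertex 0.9 1.6 0.5
   vertex 0.3 2.4 3.6
   vertex 0.6 4.4 3.0
  endloop
 endfacet
 facet normal -0.200 0.640 -0.741
  outer loop
   vertex 0.9 1.6 0.5
   vertex 0.6 4.4 3.0
   vertex 2.7 1.7 0.1
  endloop
 endfacet
 facet normal -0.847 -0.531 -0.027
  outer loop
   vertex 0.9 1.6 0.5
   vertex 1.1 1.1 4.1
   vertex 0.3 2.4 3.6
  endloop
 endfacet
 facet normal -0.193 -0.280 -0.940
  outer loop
   vertex 0.9 1.6 0.5
   vertex 2.7 1.7 0.1
   vertex 3.9 0.2 0.3
  endloop
 endfacet
 facet normal -0.426 -0.899 -0.101
  outer loop
   vertex 0.9 1.6 0.5
   vertex 3.9 0.2 0.3
   vertex 1.1 1.1 4.1
  endloop
 endfacet
 facet normal 0.306 0.879 -0.365
  outer loop
   vertex 2.2 4.3 4.1
   vertex 4.0 2.8 2.0
   vertex 0.6 4.4 3.0
  endloop
 endfacet
 facet normal 0.655 -0.225 0.722
  outer loop
   vertex 2.2 4.3 4.1
   vertex 1.1 1.1 4.1
   vertex 4.0 2.8 2.0
  endloop
 endfacet
 facet normal -0.524 0.316 0.791
  outer loop
   vertex 2.2 4.3 4.1
   vertex 0.6 4.4 3.0
   vertex 0.3 2.4 3.6
  endloop
 endfacet
 facet normal -0.369 0.127 0.921
  outer loop
   vertex 2.2 4.3 4.1
   vertex 0.3 2.4 3.6
   vertex 1.1 1.1 4.1
  endloop
 endfacet
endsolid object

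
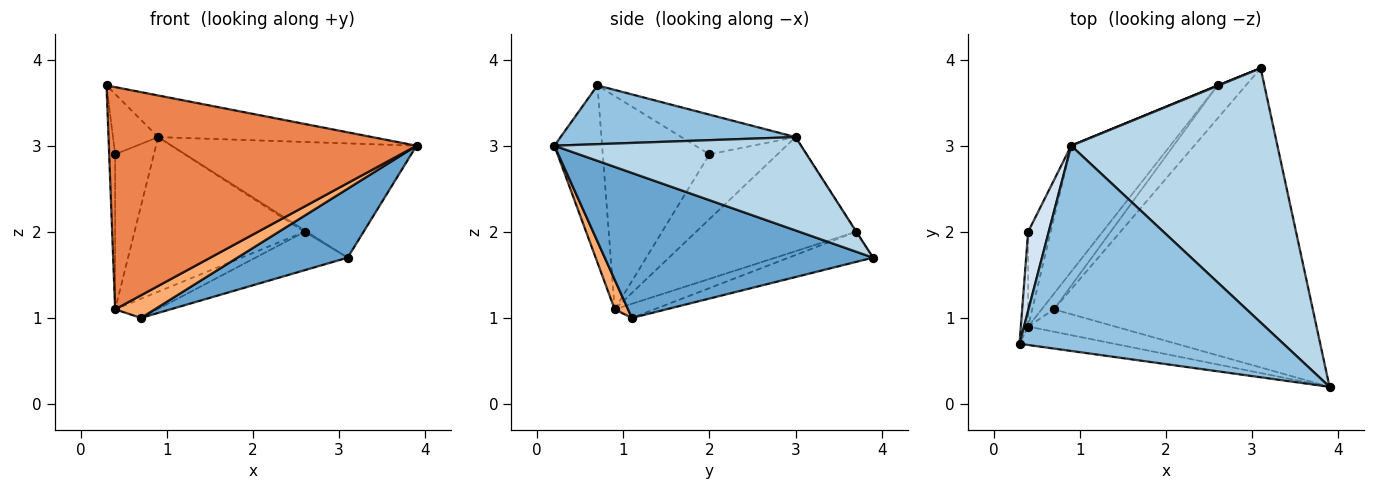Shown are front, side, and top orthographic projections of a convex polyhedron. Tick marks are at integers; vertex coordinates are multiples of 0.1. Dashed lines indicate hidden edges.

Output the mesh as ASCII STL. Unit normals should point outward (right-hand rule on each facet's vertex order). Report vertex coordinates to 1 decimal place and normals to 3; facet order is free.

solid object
 facet normal 0.479 -0.197 -0.855
  outer loop
   vertex 0.7 1.1 1.0
   vertex 3.1 3.9 1.7
   vertex 3.9 0.2 3.0
  endloop
 endfacet
 facet normal 0.213 0.194 0.958
  outer loop
   vertex 0.9 3.0 3.1
   vertex 0.3 0.7 3.7
   vertex 3.9 0.2 3.0
  endloop
 endfacet
 facet normal 0.382 0.379 0.843
  outer loop
   vertex 0.9 3.0 3.1
   vertex 3.9 0.2 3.0
   vertex 3.1 3.9 1.7
  endloop
 endfacet
 facet normal -0.837 0.332 0.434
  outer loop
   vertex 0.9 3.0 3.1
   vertex 0.4 2.0 2.9
   vertex 0.3 0.7 3.7
  endloop
 endfacet
 facet normal -0.153 -0.985 -0.082
  outer loop
   vertex 0.4 0.9 1.1
   vertex 3.9 0.2 3.0
   vertex 0.3 0.7 3.7
  endloop
 endfacet
 facet normal 0.233 -0.691 -0.684
  outer loop
   vertex 0.4 0.9 1.1
   vertex 0.7 1.1 1.0
   vertex 3.9 0.2 3.0
  endloop
 endfacet
 facet normal -0.998 0.056 -0.034
  outer loop
   vertex 0.4 0.9 1.1
   vertex 0.3 0.7 3.7
   vertex 0.4 2.0 2.9
  endloop
 endfacet
 facet normal -0.832 0.474 -0.290
  outer loop
   vertex 0.4 0.9 1.1
   vertex 0.4 2.0 2.9
   vertex 0.9 3.0 3.1
  endloop
 endfacet
 facet normal -0.570 0.623 -0.535
  outer loop
   vertex 2.6 3.7 2.0
   vertex 3.1 3.9 1.7
   vertex 0.7 1.1 1.0
  endloop
 endfacet
 facet normal -0.236 0.943 0.236
  outer loop
   vertex 2.6 3.7 2.0
   vertex 0.9 3.0 3.1
   vertex 3.1 3.9 1.7
  endloop
 endfacet
 facet normal -0.588 0.627 -0.511
  outer loop
   vertex 2.6 3.7 2.0
   vertex 0.7 1.1 1.0
   vertex 0.4 0.9 1.1
  endloop
 endfacet
 facet normal -0.589 0.627 -0.511
  outer loop
   vertex 2.6 3.7 2.0
   vertex 0.4 0.9 1.1
   vertex 0.9 3.0 3.1
  endloop
 endfacet
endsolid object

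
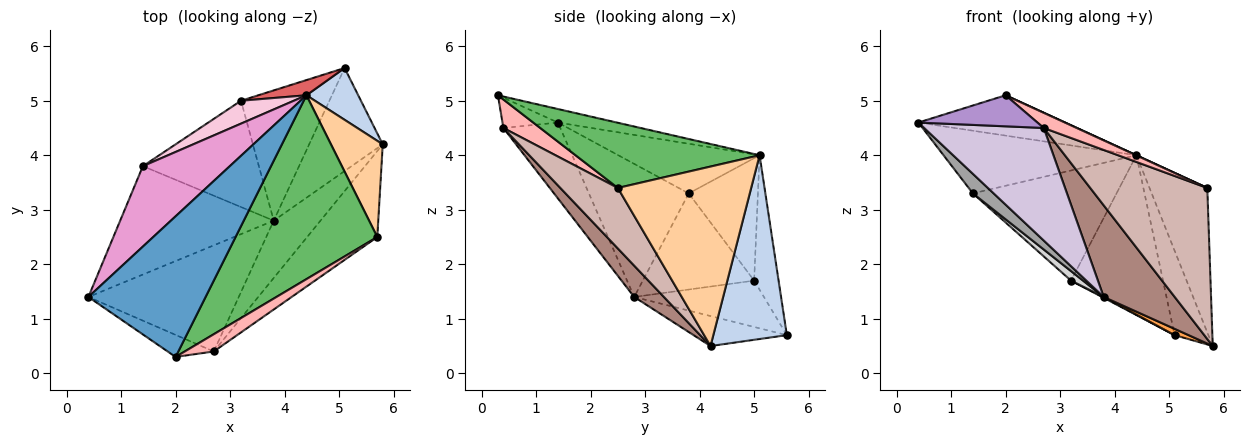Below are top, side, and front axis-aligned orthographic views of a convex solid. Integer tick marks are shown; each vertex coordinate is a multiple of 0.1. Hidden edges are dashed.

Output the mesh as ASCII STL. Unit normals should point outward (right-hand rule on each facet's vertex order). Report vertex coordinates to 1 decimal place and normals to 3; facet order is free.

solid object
 facet normal -0.110 0.274 0.955
  outer loop
   vertex 4.4 5.1 4.0
   vertex 0.4 1.4 4.6
   vertex 2.0 0.3 5.1
  endloop
 endfacet
 facet normal 0.880 0.405 0.248
  outer loop
   vertex 4.4 5.1 4.0
   vertex 5.8 4.2 0.5
   vertex 5.1 5.6 0.7
  endloop
 endfacet
 facet normal -0.377 -0.056 -0.925
  outer loop
   vertex 3.8 2.8 1.4
   vertex 5.1 5.6 0.7
   vertex 5.8 4.2 0.5
  endloop
 endfacet
 facet normal 0.887 0.384 0.256
  outer loop
   vertex 5.7 2.5 3.4
   vertex 5.8 4.2 0.5
   vertex 4.4 5.1 4.0
  endloop
 endfacet
 facet normal 0.418 -0.001 0.909
  outer loop
   vertex 5.7 2.5 3.4
   vertex 4.4 5.1 4.0
   vertex 2.0 0.3 5.1
  endloop
 endfacet
 facet normal -0.464 -0.006 -0.886
  outer loop
   vertex 3.2 5.0 1.7
   vertex 5.1 5.6 0.7
   vertex 3.8 2.8 1.4
  endloop
 endfacet
 facet normal -0.256 0.962 0.092
  outer loop
   vertex 3.2 5.0 1.7
   vertex 4.4 5.1 4.0
   vertex 5.1 5.6 0.7
  endloop
 endfacet
 facet normal 0.594 -0.532 0.604
  outer loop
   vertex 2.7 0.4 4.5
   vertex 5.7 2.5 3.4
   vertex 2.0 0.3 5.1
  endloop
 endfacet
 facet normal -0.355 -0.762 -0.541
  outer loop
   vertex 2.7 0.4 4.5
   vertex 2.0 0.3 5.1
   vertex 0.4 1.4 4.6
  endloop
 endfacet
 facet normal -0.327 -0.688 -0.648
  outer loop
   vertex 2.7 0.4 4.5
   vertex 0.4 1.4 4.6
   vertex 3.8 2.8 1.4
  endloop
 endfacet
 facet normal 0.334 -0.799 -0.500
  outer loop
   vertex 2.7 0.4 4.5
   vertex 3.8 2.8 1.4
   vertex 5.8 4.2 0.5
  endloop
 endfacet
 facet normal 0.393 -0.799 -0.455
  outer loop
   vertex 2.7 0.4 4.5
   vertex 5.8 4.2 0.5
   vertex 5.7 2.5 3.4
  endloop
 endfacet
 facet normal -0.411 0.561 0.719
  outer loop
   vertex 1.4 3.8 3.3
   vertex 0.4 1.4 4.6
   vertex 4.4 5.1 4.0
  endloop
 endfacet
 facet normal -0.427 0.885 0.184
  outer loop
   vertex 1.4 3.8 3.3
   vertex 4.4 5.1 4.0
   vertex 3.2 5.0 1.7
  endloop
 endfacet
 facet normal -0.649 -0.135 -0.749
  outer loop
   vertex 1.4 3.8 3.3
   vertex 3.8 2.8 1.4
   vertex 0.4 1.4 4.6
  endloop
 endfacet
 facet normal -0.637 -0.069 -0.768
  outer loop
   vertex 1.4 3.8 3.3
   vertex 3.2 5.0 1.7
   vertex 3.8 2.8 1.4
  endloop
 endfacet
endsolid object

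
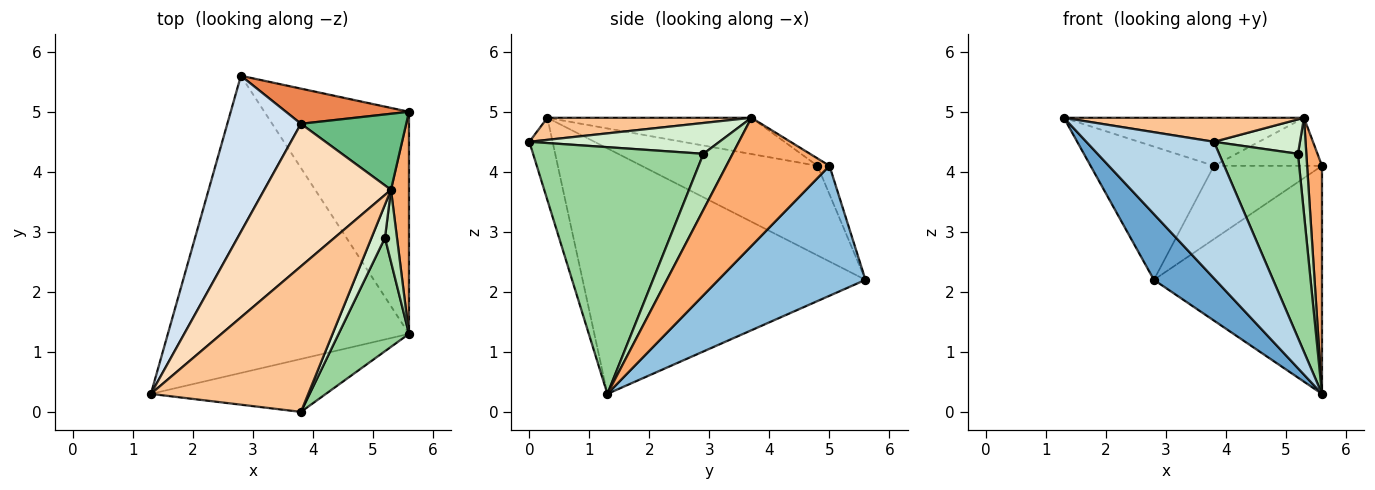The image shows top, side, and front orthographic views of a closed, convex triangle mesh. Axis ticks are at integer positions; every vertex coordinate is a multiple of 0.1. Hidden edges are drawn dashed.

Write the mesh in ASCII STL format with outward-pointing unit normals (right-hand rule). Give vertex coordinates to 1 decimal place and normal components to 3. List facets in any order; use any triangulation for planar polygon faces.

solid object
 facet normal -0.705 -0.153 -0.692
  outer loop
   vertex 2.8 5.6 2.2
   vertex 5.6 1.3 0.3
   vertex 1.3 0.3 4.9
  endloop
 endfacet
 facet normal 0.531 0.607 -0.591
  outer loop
   vertex 2.8 5.6 2.2
   vertex 5.6 5.0 4.1
   vertex 5.6 1.3 0.3
  endloop
 endfacet
 facet normal -0.167 -0.919 -0.356
  outer loop
   vertex 3.8 0.0 4.5
   vertex 1.3 0.3 4.9
   vertex 5.6 1.3 0.3
  endloop
 endfacet
 facet normal -0.679 0.477 0.558
  outer loop
   vertex 3.8 4.8 4.1
   vertex 2.8 5.6 2.2
   vertex 1.3 0.3 4.9
  endloop
 endfacet
 facet normal -0.100 0.897 0.430
  outer loop
   vertex 3.8 4.8 4.1
   vertex 5.6 5.0 4.1
   vertex 2.8 5.6 2.2
  endloop
 endfacet
 facet normal 0.980 -0.141 0.138
  outer loop
   vertex 5.3 3.7 4.9
   vertex 5.6 1.3 0.3
   vertex 5.6 5.0 4.1
  endloop
 endfacet
 facet normal 0.137 -0.161 0.977
  outer loop
   vertex 5.3 3.7 4.9
   vertex 1.3 0.3 4.9
   vertex 3.8 0.0 4.5
  endloop
 endfacet
 facet normal -0.262 0.308 0.915
  outer loop
   vertex 5.3 3.7 4.9
   vertex 3.8 4.8 4.1
   vertex 1.3 0.3 4.9
  endloop
 endfacet
 facet normal -0.059 0.533 0.844
  outer loop
   vertex 5.3 3.7 4.9
   vertex 5.6 5.0 4.1
   vertex 3.8 4.8 4.1
  endloop
 endfacet
 facet normal 0.878 -0.407 0.251
  outer loop
   vertex 5.2 2.9 4.3
   vertex 3.8 0.0 4.5
   vertex 5.6 1.3 0.3
  endloop
 endfacet
 facet normal 0.942 -0.269 0.202
  outer loop
   vertex 5.2 2.9 4.3
   vertex 5.6 1.3 0.3
   vertex 5.3 3.7 4.9
  endloop
 endfacet
 facet normal 0.846 -0.383 0.370
  outer loop
   vertex 5.2 2.9 4.3
   vertex 5.3 3.7 4.9
   vertex 3.8 0.0 4.5
  endloop
 endfacet
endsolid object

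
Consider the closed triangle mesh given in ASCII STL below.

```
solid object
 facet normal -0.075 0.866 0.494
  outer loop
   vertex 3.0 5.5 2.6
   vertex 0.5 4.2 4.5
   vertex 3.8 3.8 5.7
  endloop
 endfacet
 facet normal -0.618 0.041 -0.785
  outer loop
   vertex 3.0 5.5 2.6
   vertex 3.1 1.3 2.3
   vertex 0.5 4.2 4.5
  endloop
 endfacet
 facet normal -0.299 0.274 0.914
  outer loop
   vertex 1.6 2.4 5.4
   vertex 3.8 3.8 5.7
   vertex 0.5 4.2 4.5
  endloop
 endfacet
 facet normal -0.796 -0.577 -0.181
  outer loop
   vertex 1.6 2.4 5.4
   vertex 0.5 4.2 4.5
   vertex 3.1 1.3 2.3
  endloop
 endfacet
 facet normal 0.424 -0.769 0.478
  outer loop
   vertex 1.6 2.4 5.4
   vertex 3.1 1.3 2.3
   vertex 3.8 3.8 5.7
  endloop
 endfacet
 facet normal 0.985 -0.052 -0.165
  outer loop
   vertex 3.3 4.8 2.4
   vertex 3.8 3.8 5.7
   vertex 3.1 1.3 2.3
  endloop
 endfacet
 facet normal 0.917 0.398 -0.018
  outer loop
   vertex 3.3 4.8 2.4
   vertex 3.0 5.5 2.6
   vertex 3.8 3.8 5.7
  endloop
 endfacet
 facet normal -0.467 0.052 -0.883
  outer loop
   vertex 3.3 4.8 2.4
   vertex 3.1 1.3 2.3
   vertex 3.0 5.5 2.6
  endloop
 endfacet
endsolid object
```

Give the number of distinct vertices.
6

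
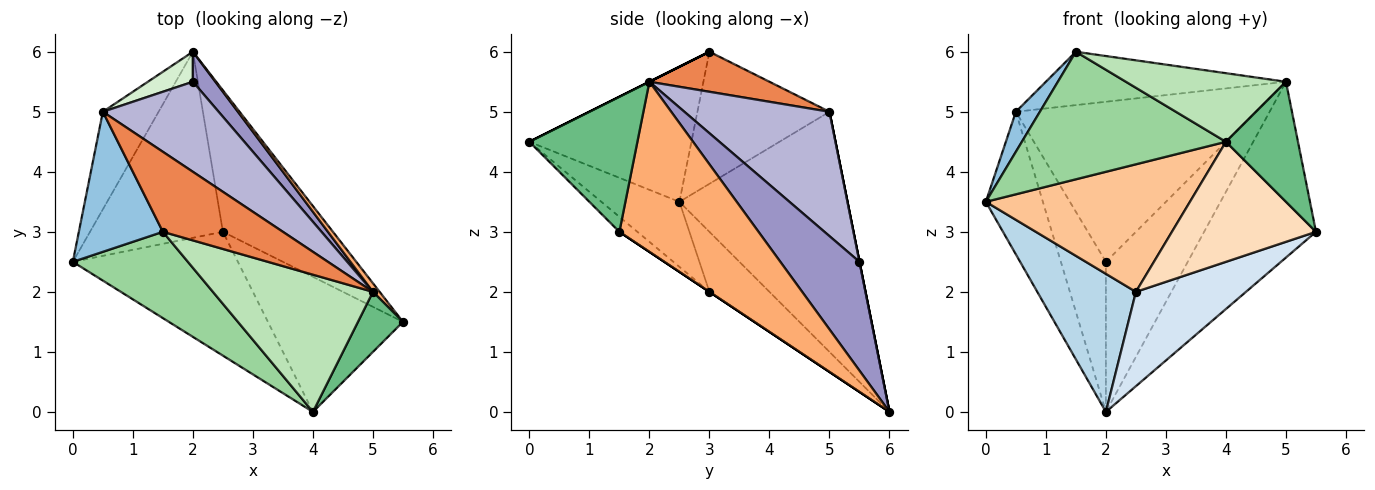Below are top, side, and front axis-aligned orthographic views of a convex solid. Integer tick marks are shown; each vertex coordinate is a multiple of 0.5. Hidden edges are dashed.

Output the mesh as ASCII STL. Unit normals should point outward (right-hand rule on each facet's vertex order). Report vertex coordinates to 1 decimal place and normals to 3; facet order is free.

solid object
 facet normal -0.925 0.314 -0.215
  outer loop
   vertex 0.5 5.0 5.0
   vertex 2.0 6.0 0.0
   vertex 0.0 2.5 3.5
  endloop
 endfacet
 facet normal -0.834 -0.152 0.531
  outer loop
   vertex 0.5 5.0 5.0
   vertex 0.0 2.5 3.5
   vertex 1.5 3.0 6.0
  endloop
 endfacet
 facet normal -0.341 -0.560 -0.755
  outer loop
   vertex 2.5 3.0 2.0
   vertex 0.0 2.5 3.5
   vertex 2.0 6.0 0.0
  endloop
 endfacet
 facet normal 0.000 -0.555 -0.832
  outer loop
   vertex 2.5 3.0 2.0
   vertex 2.0 6.0 0.0
   vertex 5.5 1.5 3.0
  endloop
 endfacet
 facet normal 0.267 0.535 0.802
  outer loop
   vertex 5.0 2.0 5.5
   vertex 0.5 5.0 5.0
   vertex 1.5 3.0 6.0
  endloop
 endfacet
 facet normal 0.779 0.626 0.031
  outer loop
   vertex 5.0 2.0 5.5
   vertex 5.5 1.5 3.0
   vertex 2.0 6.0 0.0
  endloop
 endfacet
 facet normal -0.265 -0.692 -0.672
  outer loop
   vertex 4.0 0.0 4.5
   vertex 0.0 2.5 3.5
   vertex 2.5 3.0 2.0
  endloop
 endfacet
 facet normal -0.083 -0.662 -0.745
  outer loop
   vertex 4.0 0.0 4.5
   vertex 2.5 3.0 2.0
   vertex 5.5 1.5 3.0
  endloop
 endfacet
 facet normal 0.802 -0.535 0.267
  outer loop
   vertex 4.0 0.0 4.5
   vertex 5.5 1.5 3.0
   vertex 5.0 2.0 5.5
  endloop
 endfacet
 facet normal -0.550 -0.692 0.468
  outer loop
   vertex 4.0 0.0 4.5
   vertex 1.5 3.0 6.0
   vertex 0.0 2.5 3.5
  endloop
 endfacet
 facet normal 0.000 -0.447 0.894
  outer loop
   vertex 4.0 0.0 4.5
   vertex 5.0 2.0 5.5
   vertex 1.5 3.0 6.0
  endloop
 endfacet
 facet normal 0.000 0.981 0.196
  outer loop
   vertex 2.0 5.5 2.5
   vertex 2.0 6.0 0.0
   vertex 0.5 5.0 5.0
  endloop
 endfacet
 facet normal 0.688 0.712 0.142
  outer loop
   vertex 2.0 5.5 2.5
   vertex 5.0 2.0 5.5
   vertex 2.0 6.0 0.0
  endloop
 endfacet
 facet normal 0.466 0.771 0.434
  outer loop
   vertex 2.0 5.5 2.5
   vertex 0.5 5.0 5.0
   vertex 5.0 2.0 5.5
  endloop
 endfacet
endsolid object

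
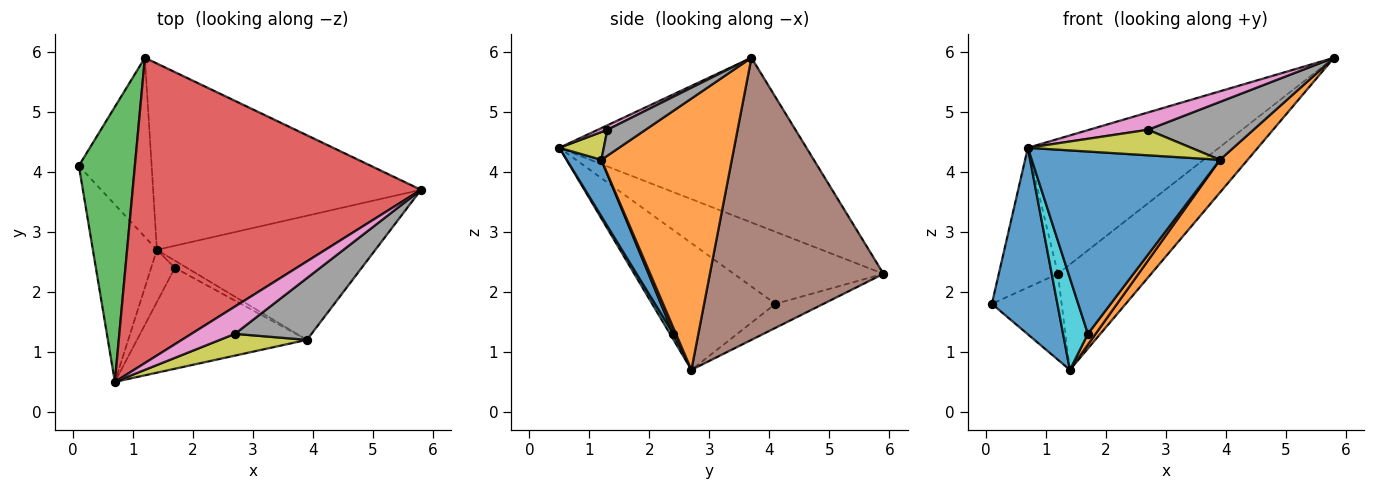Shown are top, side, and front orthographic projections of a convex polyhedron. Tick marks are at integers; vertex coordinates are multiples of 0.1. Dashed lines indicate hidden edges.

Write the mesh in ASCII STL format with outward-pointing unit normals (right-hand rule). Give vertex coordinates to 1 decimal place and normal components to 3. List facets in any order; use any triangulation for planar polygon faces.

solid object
 facet normal -0.806 -0.429 -0.407
  outer loop
   vertex 1.4 2.7 0.7
   vertex 0.7 0.5 4.4
   vertex 0.1 4.1 1.8
  endloop
 endfacet
 facet normal 0.768 -0.163 -0.619
  outer loop
   vertex 3.9 1.2 4.2
   vertex 1.4 2.7 0.7
   vertex 5.8 3.7 5.9
  endloop
 endfacet
 facet normal -0.754 0.298 0.586
  outer loop
   vertex 1.2 5.9 2.3
   vertex 0.1 4.1 1.8
   vertex 0.7 0.5 4.4
  endloop
 endfacet
 facet normal -0.463 0.358 0.811
  outer loop
   vertex 1.2 5.9 2.3
   vertex 0.7 0.5 4.4
   vertex 5.8 3.7 5.9
  endloop
 endfacet
 facet normal -0.285 0.414 -0.864
  outer loop
   vertex 1.2 5.9 2.3
   vertex 1.4 2.7 0.7
   vertex 0.1 4.1 1.8
  endloop
 endfacet
 facet normal 0.676 0.363 -0.642
  outer loop
   vertex 1.2 5.9 2.3
   vertex 5.8 3.7 5.9
   vertex 1.4 2.7 0.7
  endloop
 endfacet
 facet normal 0.087 -0.533 0.842
  outer loop
   vertex 2.7 1.3 4.7
   vertex 5.8 3.7 5.9
   vertex 0.7 0.5 4.4
  endloop
 endfacet
 facet normal 0.240 -0.664 0.708
  outer loop
   vertex 2.7 1.3 4.7
   vertex 3.9 1.2 4.2
   vertex 5.8 3.7 5.9
  endloop
 endfacet
 facet normal 0.203 -0.745 0.635
  outer loop
   vertex 2.7 1.3 4.7
   vertex 0.7 0.5 4.4
   vertex 3.9 1.2 4.2
  endloop
 endfacet
 facet normal 0.118 -0.863 -0.491
  outer loop
   vertex 1.7 2.4 1.3
   vertex 0.7 0.5 4.4
   vertex 1.4 2.7 0.7
  endloop
 endfacet
 facet normal 0.159 -0.864 -0.478
  outer loop
   vertex 1.7 2.4 1.3
   vertex 3.9 1.2 4.2
   vertex 0.7 0.5 4.4
  endloop
 endfacet
 facet normal 0.267 -0.802 -0.535
  outer loop
   vertex 1.7 2.4 1.3
   vertex 1.4 2.7 0.7
   vertex 3.9 1.2 4.2
  endloop
 endfacet
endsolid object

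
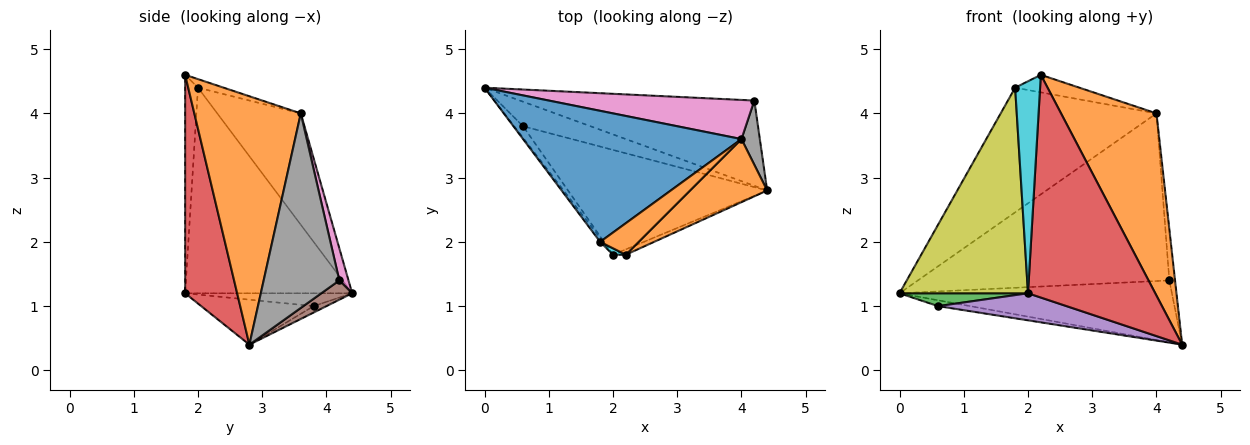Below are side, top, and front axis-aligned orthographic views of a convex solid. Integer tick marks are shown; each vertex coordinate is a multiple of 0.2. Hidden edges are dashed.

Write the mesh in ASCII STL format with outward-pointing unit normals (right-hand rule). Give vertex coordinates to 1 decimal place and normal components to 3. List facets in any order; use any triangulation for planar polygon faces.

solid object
 facet normal -0.092 0.231 -0.969
  outer loop
   vertex 0.6 3.8 1.0
   vertex 0.0 4.4 1.2
   vertex 4.4 2.8 0.4
  endloop
 endfacet
 facet normal 0.725 -0.650 0.225
  outer loop
   vertex 4.0 3.6 4.0
   vertex 2.2 1.8 4.6
   vertex 4.4 2.8 0.4
  endloop
 endfacet
 facet normal -0.695 -0.535 -0.481
  outer loop
   vertex 2.0 1.8 1.2
   vertex 0.0 4.4 1.2
   vertex 0.6 3.8 1.0
  endloop
 endfacet
 facet normal 0.378 -0.925 -0.022
  outer loop
   vertex 2.0 1.8 1.2
   vertex 4.4 2.8 0.4
   vertex 2.2 1.8 4.6
  endloop
 endfacet
 facet normal -0.214 -0.244 -0.946
  outer loop
   vertex 2.0 1.8 1.2
   vertex 0.6 3.8 1.0
   vertex 4.4 2.8 0.4
  endloop
 endfacet
 facet normal 0.066 0.586 -0.807
  outer loop
   vertex 4.2 4.2 1.4
   vertex 4.4 2.8 0.4
   vertex 0.0 4.4 1.2
  endloop
 endfacet
 facet normal 0.036 0.973 0.227
  outer loop
   vertex 4.2 4.2 1.4
   vertex 0.0 4.4 1.2
   vertex 4.0 3.6 4.0
  endloop
 endfacet
 facet normal 0.993 0.075 0.094
  outer loop
   vertex 4.2 4.2 1.4
   vertex 4.0 3.6 4.0
   vertex 4.4 2.8 0.4
  endloop
 endfacet
 facet normal -0.793 -0.610 -0.011
  outer loop
   vertex 1.8 2.0 4.4
   vertex 0.0 4.4 1.2
   vertex 2.0 1.8 1.2
  endloop
 endfacet
 facet normal -0.458 -0.889 0.027
  outer loop
   vertex 1.8 2.0 4.4
   vertex 2.0 1.8 1.2
   vertex 2.2 1.8 4.6
  endloop
 endfacet
 facet normal -0.347 0.646 0.680
  outer loop
   vertex 1.8 2.0 4.4
   vertex 4.0 3.6 4.0
   vertex 0.0 4.4 1.2
  endloop
 endfacet
 facet normal -0.191 0.477 0.858
  outer loop
   vertex 1.8 2.0 4.4
   vertex 2.2 1.8 4.6
   vertex 4.0 3.6 4.0
  endloop
 endfacet
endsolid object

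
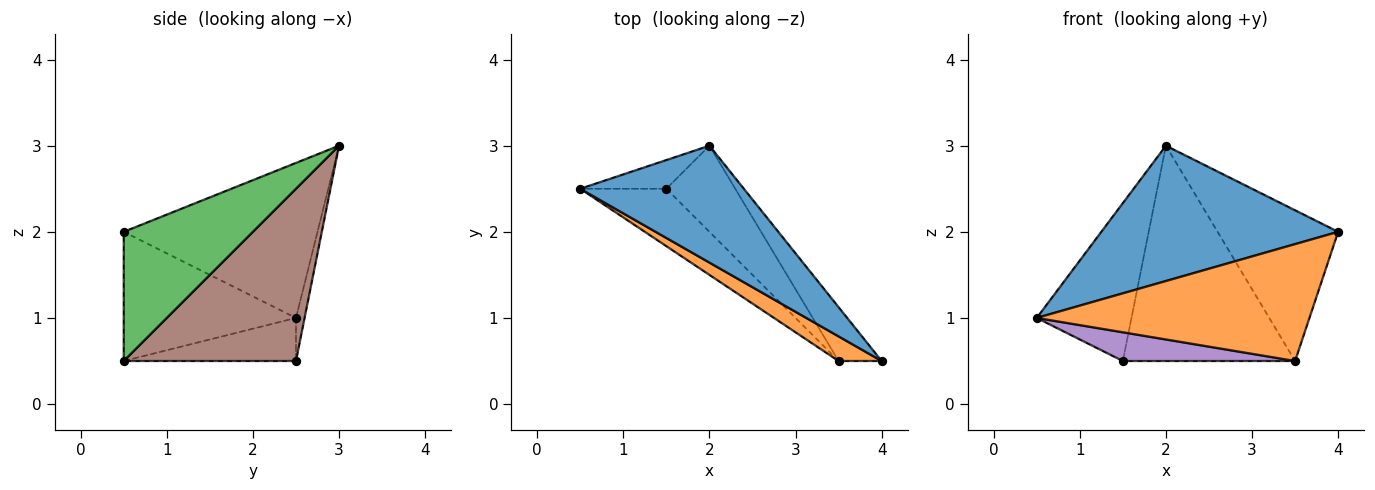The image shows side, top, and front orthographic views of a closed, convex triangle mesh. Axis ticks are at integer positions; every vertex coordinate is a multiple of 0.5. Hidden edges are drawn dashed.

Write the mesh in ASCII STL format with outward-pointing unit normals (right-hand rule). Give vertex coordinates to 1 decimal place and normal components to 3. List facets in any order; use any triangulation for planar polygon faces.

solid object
 facet normal -0.526 -0.643 0.556
  outer loop
   vertex 2.0 3.0 3.0
   vertex 0.5 2.5 1.0
   vertex 4.0 0.5 2.0
  endloop
 endfacet
 facet normal -0.526 -0.832 0.175
  outer loop
   vertex 3.5 0.5 0.5
   vertex 4.0 0.5 2.0
   vertex 0.5 2.5 1.0
  endloop
 endfacet
 facet normal 0.710 0.663 -0.237
  outer loop
   vertex 3.5 0.5 0.5
   vertex 2.0 3.0 3.0
   vertex 4.0 0.5 2.0
  endloop
 endfacet
 facet normal -0.089 0.980 -0.178
  outer loop
   vertex 1.5 2.5 0.5
   vertex 0.5 2.5 1.0
   vertex 2.0 3.0 3.0
  endloop
 endfacet
 facet normal -0.408 -0.408 -0.816
  outer loop
   vertex 1.5 2.5 0.5
   vertex 3.5 0.5 0.5
   vertex 0.5 2.5 1.0
  endloop
 endfacet
 facet normal 0.680 0.680 -0.272
  outer loop
   vertex 1.5 2.5 0.5
   vertex 2.0 3.0 3.0
   vertex 3.5 0.5 0.5
  endloop
 endfacet
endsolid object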